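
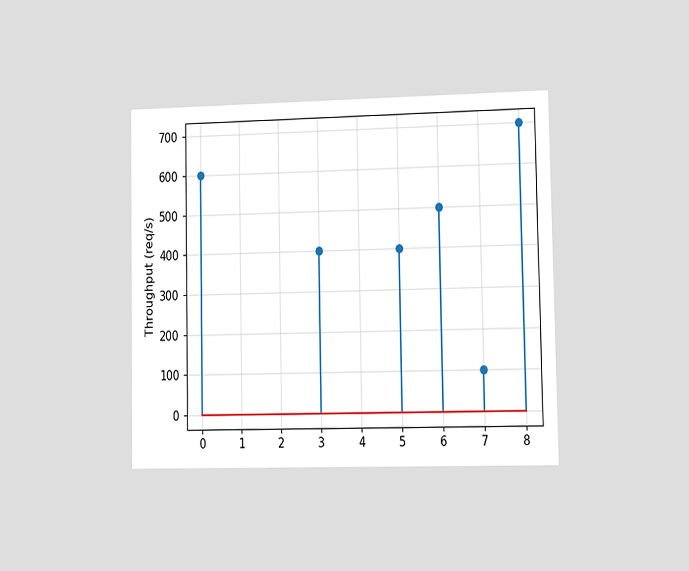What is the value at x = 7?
The chart is viewed at a slight angle. The stem at x=7 reaches 100req/s.

100req/s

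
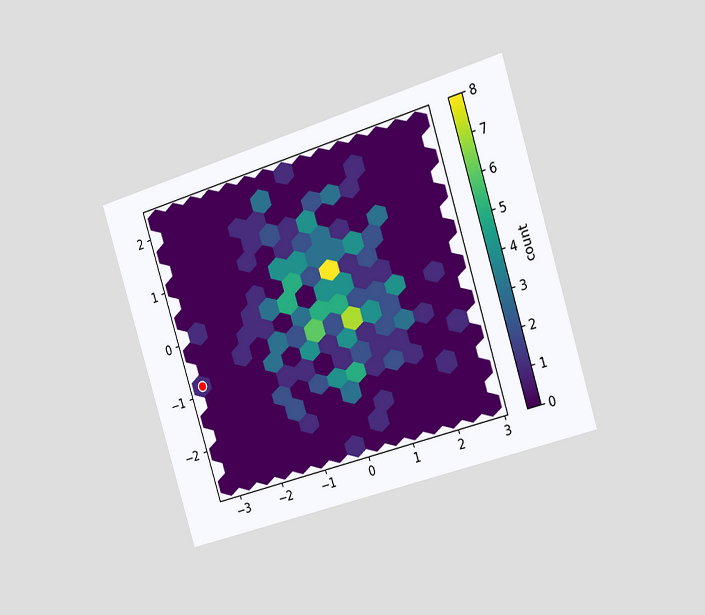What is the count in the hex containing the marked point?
The chart is tilted about 17° counter-clockwise and viewed slightly from the right. The marked hex reads 1 on the colorbar.

1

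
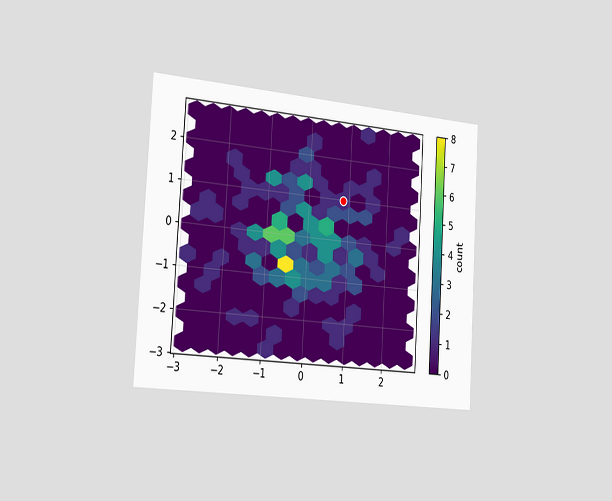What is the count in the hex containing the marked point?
The chart is tilted about 3° clockwise and viewed slightly from the left. The marked hex reads 1 on the colorbar.

1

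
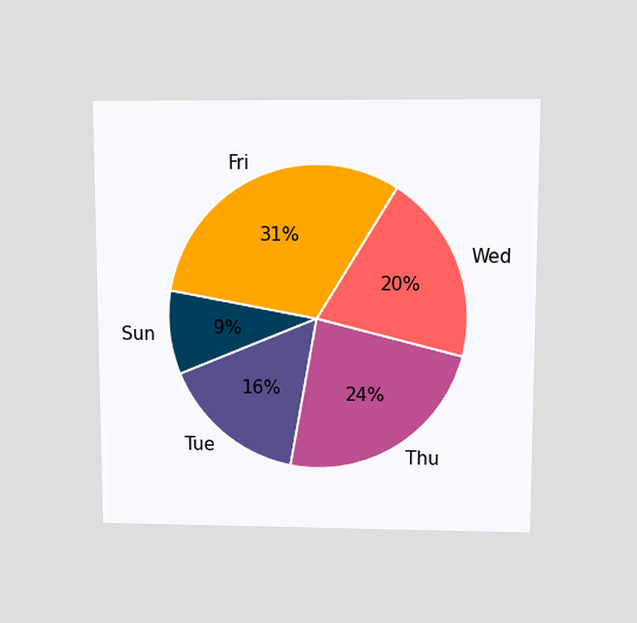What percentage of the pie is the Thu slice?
24%

The chart is viewed slightly from above. The Thu slice takes up 24% of the pie.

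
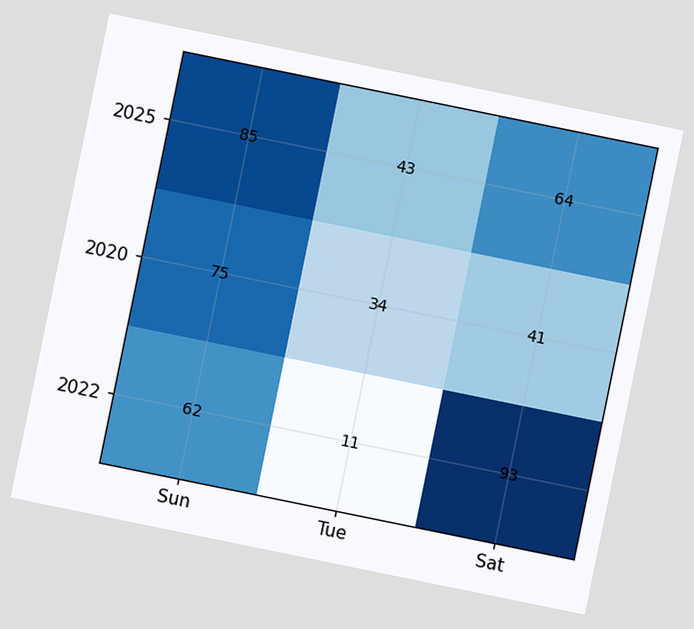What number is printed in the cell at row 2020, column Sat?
41

The chart is tilted about 12° clockwise. The (2020, Sat) cell reads 41.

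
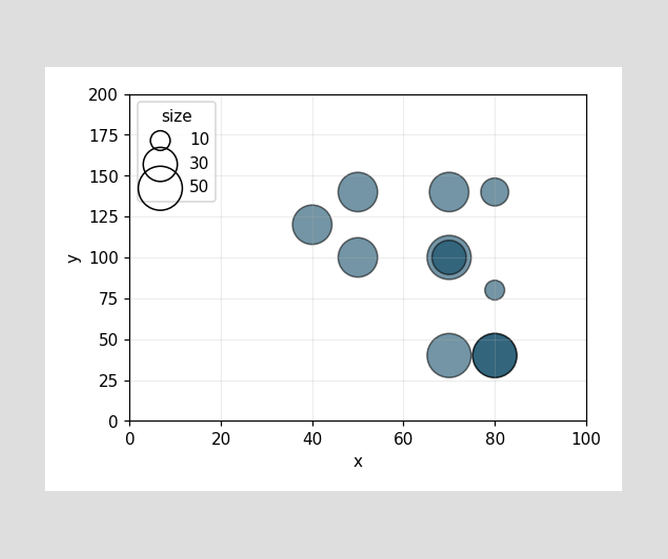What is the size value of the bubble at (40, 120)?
Matching the bubble at (40, 120) against the size legend gives 40.

40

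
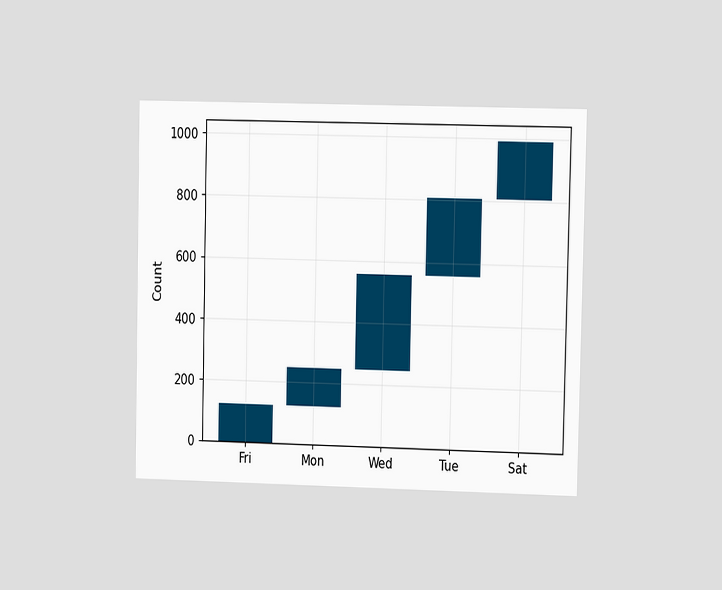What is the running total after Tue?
The chart is viewed at a slight angle. After Tue the running total reaches 806.

806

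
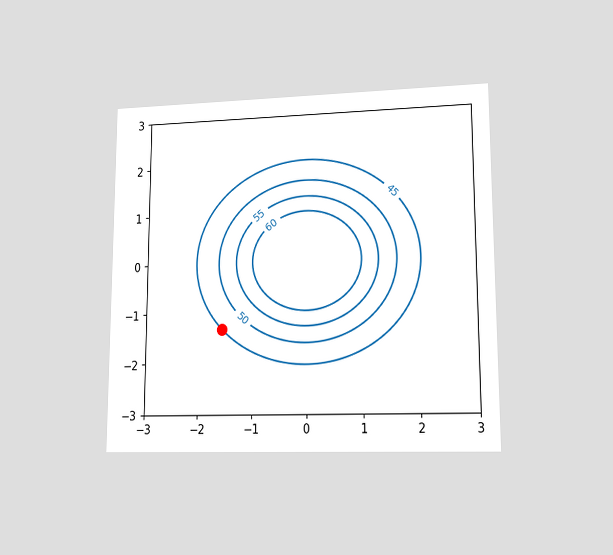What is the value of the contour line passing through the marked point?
45

The chart is viewed at a slight angle. The marked point sits on the contour labelled 45.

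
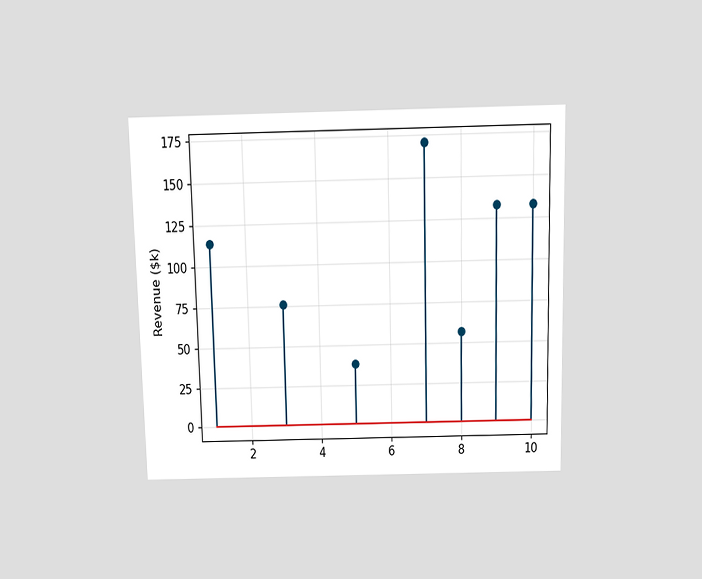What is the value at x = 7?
$171k

The chart is viewed slightly from above. The stem at x=7 reaches $171k.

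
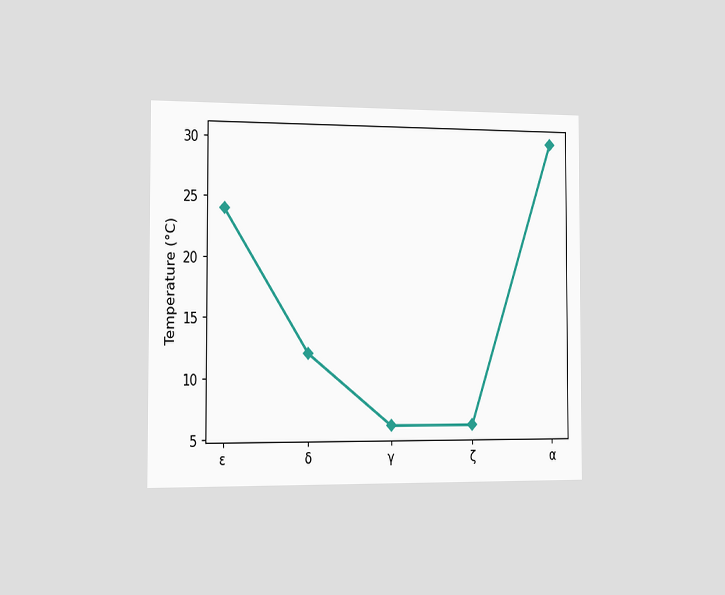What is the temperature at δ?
The chart is viewed slightly from the left. At δ, the line is at 12°C.

12°C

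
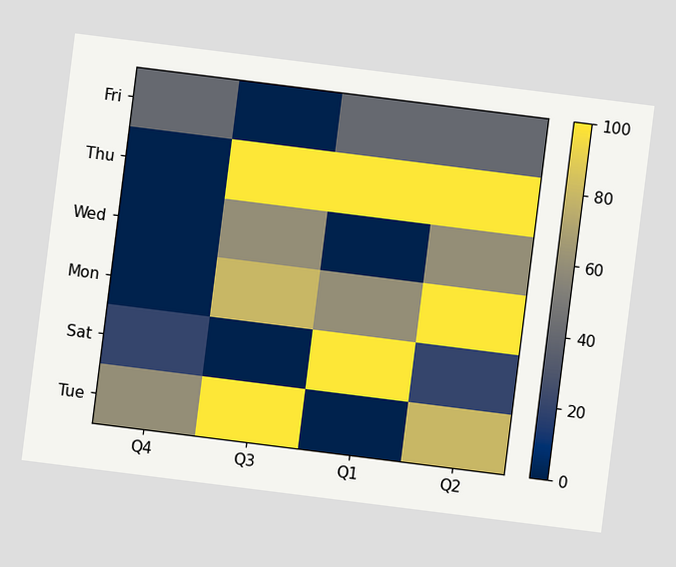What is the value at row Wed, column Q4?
The chart is tilted about 7° clockwise. Matching cell (Wed, Q4) against the colorbar gives 0.

0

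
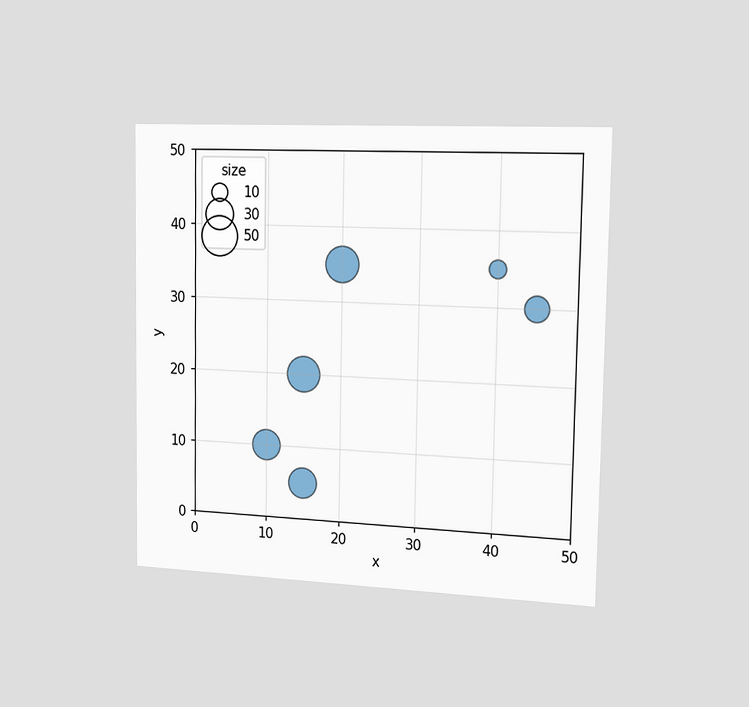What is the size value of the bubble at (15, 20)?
40

The chart is viewed slightly from the right. Matching the bubble at (15, 20) against the size legend gives 40.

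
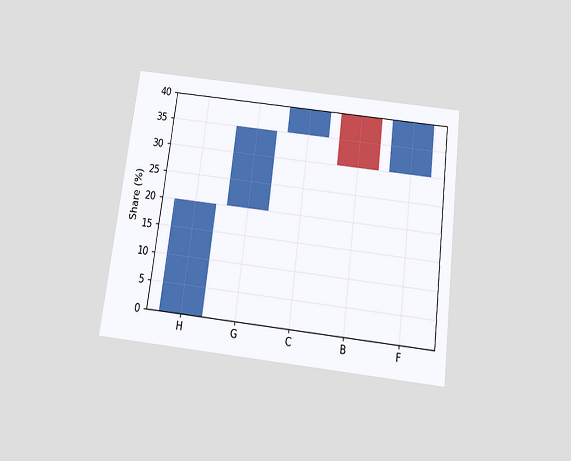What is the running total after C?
40%

The chart is tilted about 7° clockwise and viewed slightly from below. After C the running total reaches 40%.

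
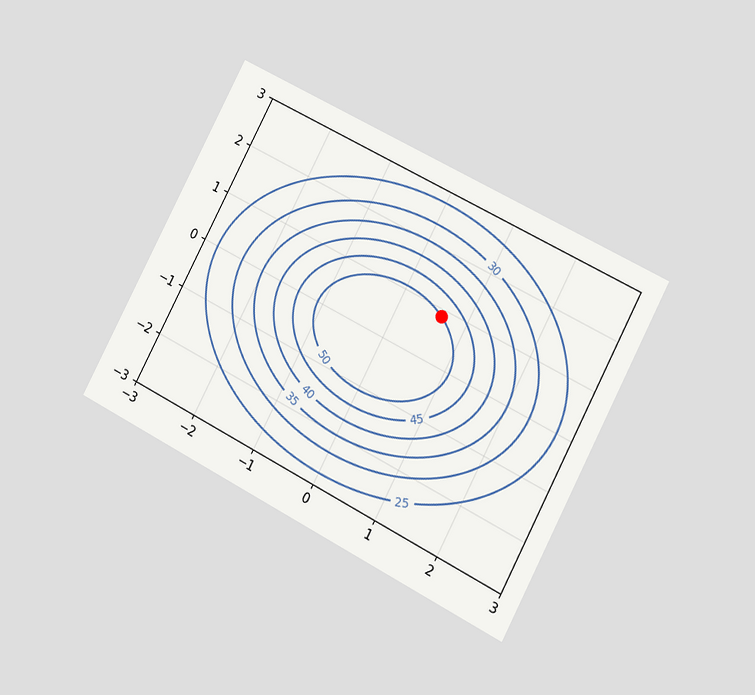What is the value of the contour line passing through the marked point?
The chart is tilted about 27° clockwise and viewed at a slight angle. The marked point sits on the contour labelled 50.

50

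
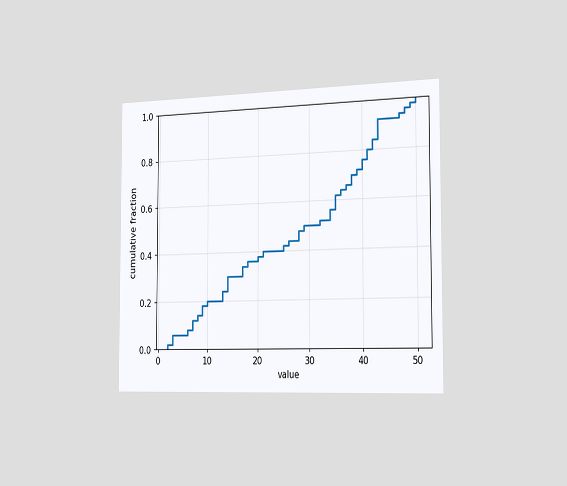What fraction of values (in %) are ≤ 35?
The chart is viewed slightly from the right. At x=35 the ECDF step is at 62%.

62%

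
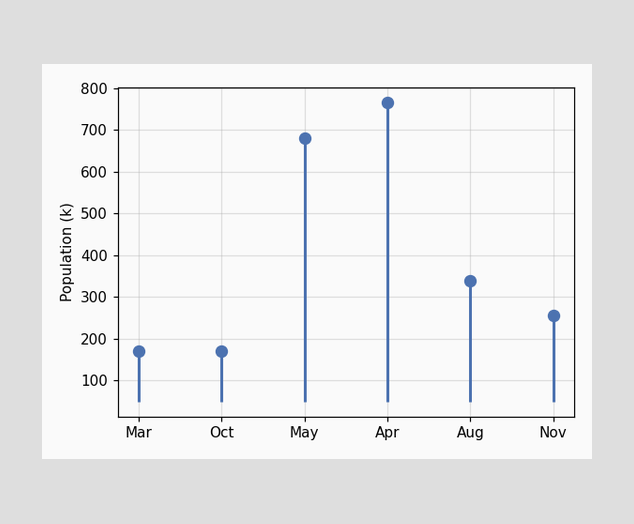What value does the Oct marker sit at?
The Oct marker sits at 170k.

170k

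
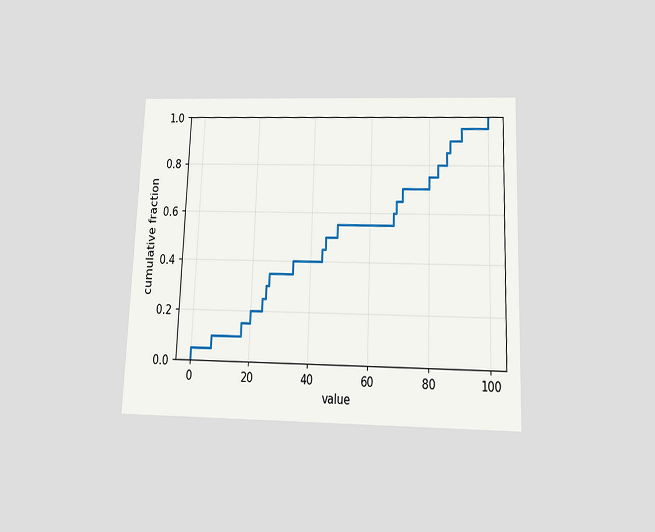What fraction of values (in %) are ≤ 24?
25%

The chart is tilted about 2° clockwise and viewed slightly from below. At x=24 the ECDF step is at 25%.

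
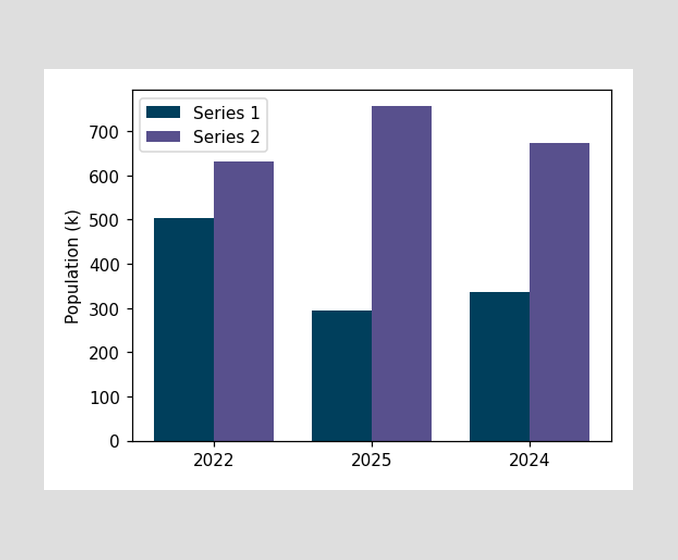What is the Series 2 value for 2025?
756k

The Series 2 bar at 2025 reaches 756k on the y-axis.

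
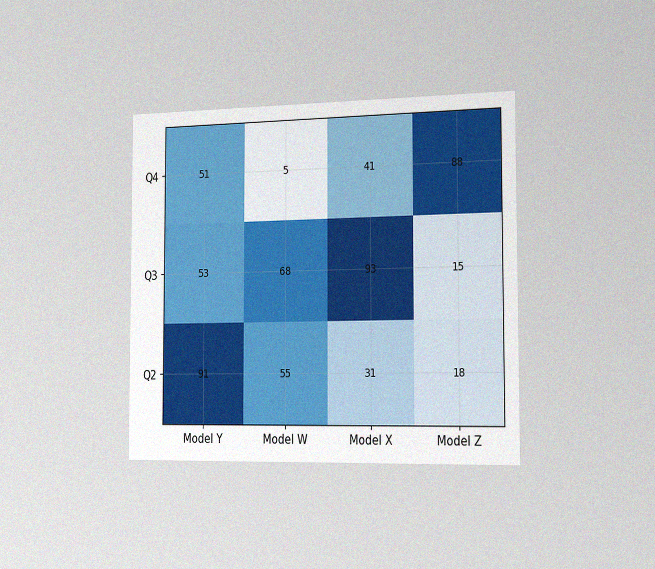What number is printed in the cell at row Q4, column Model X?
The chart is viewed slightly from the right, with some photo noise. The (Q4, Model X) cell reads 41.

41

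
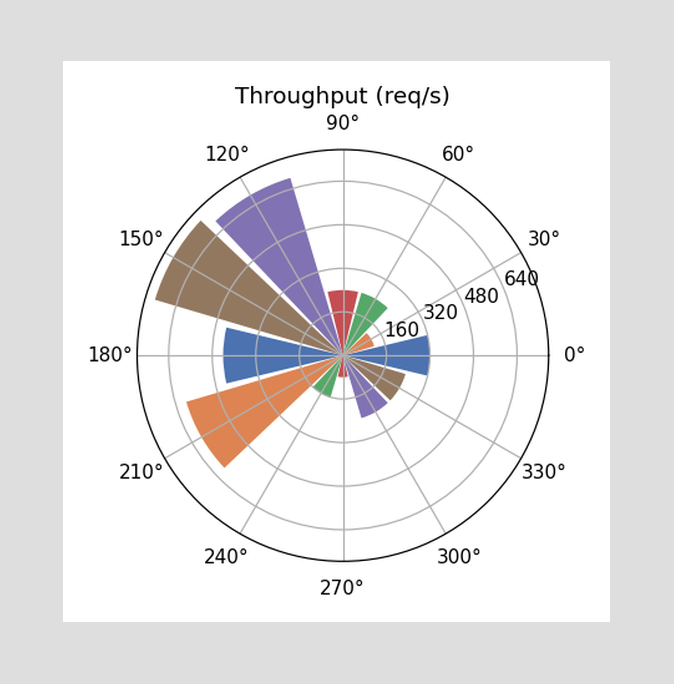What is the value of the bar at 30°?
The bar at 30° reaches 120req/s on the radial axis.

120req/s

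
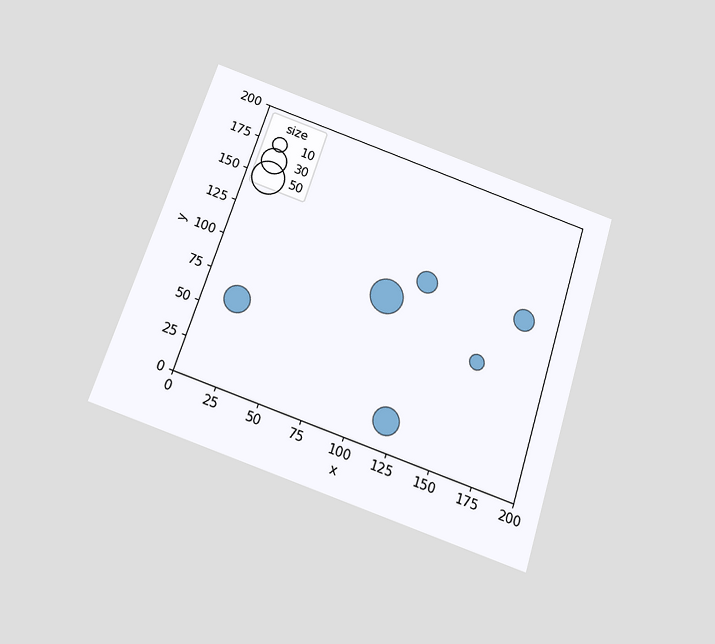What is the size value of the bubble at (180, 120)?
20

The chart is tilted about 18° clockwise and viewed slightly from below. Matching the bubble at (180, 120) against the size legend gives 20.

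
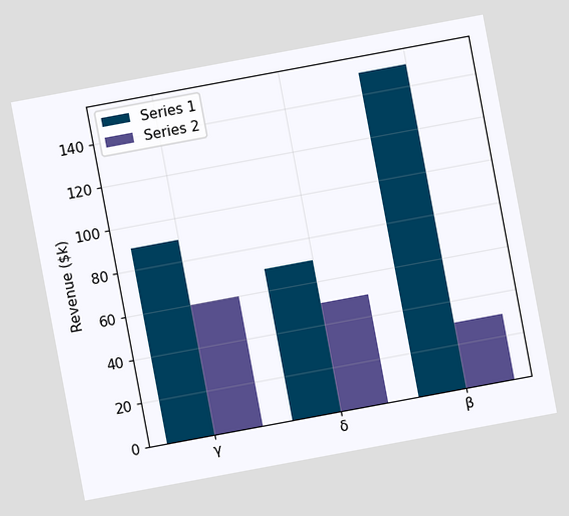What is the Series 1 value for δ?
The chart is tilted about 11° counter-clockwise. The Series 1 bar at δ reaches $70k on the y-axis.

$70k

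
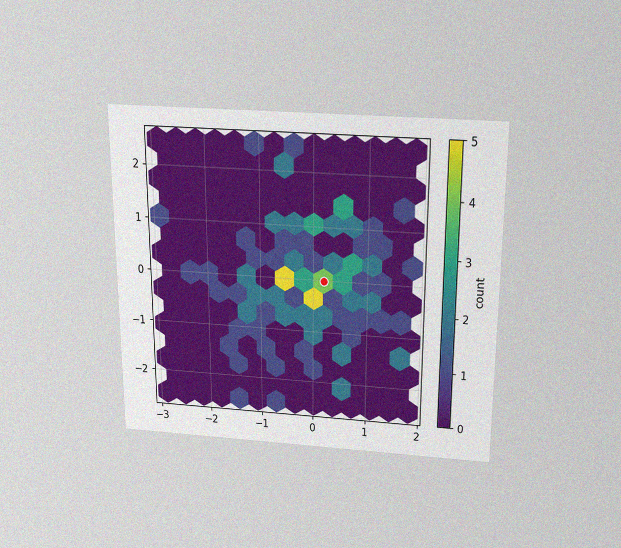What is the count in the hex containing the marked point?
The chart is viewed slightly from above, with some photo noise. The marked hex reads 4 on the colorbar.

4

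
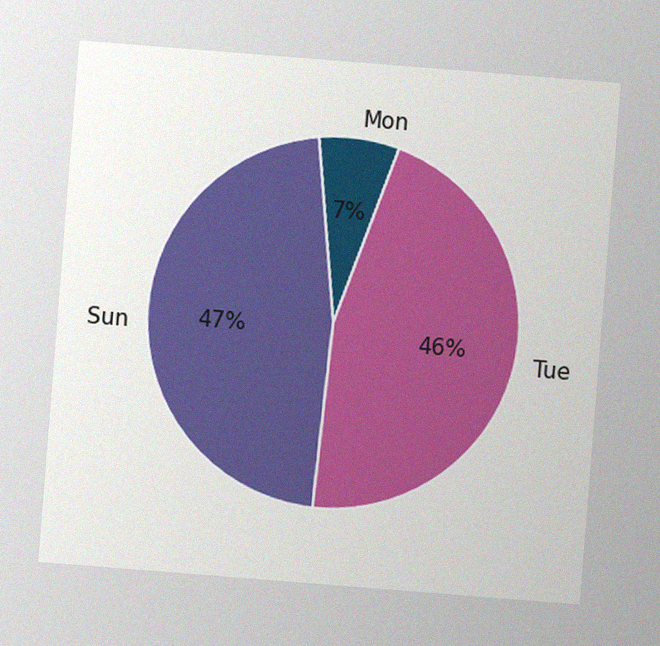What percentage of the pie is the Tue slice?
46%

The chart is tilted about 5° clockwise, with some photo noise. The Tue slice takes up 46% of the pie.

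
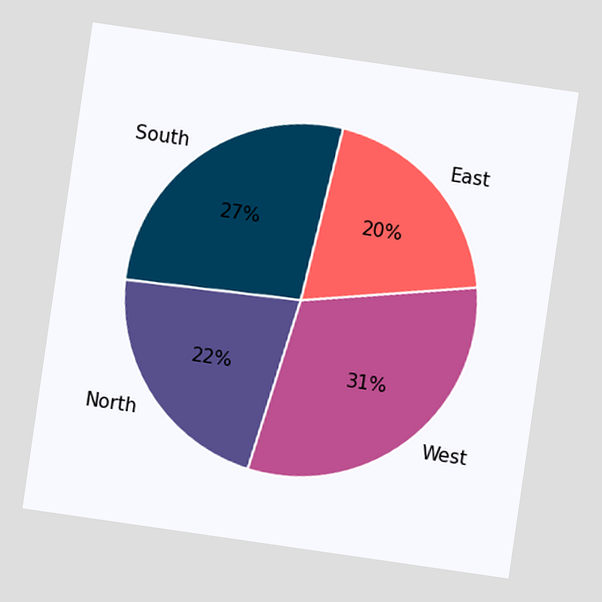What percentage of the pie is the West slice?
31%

The chart is tilted about 8° clockwise. The West slice takes up 31% of the pie.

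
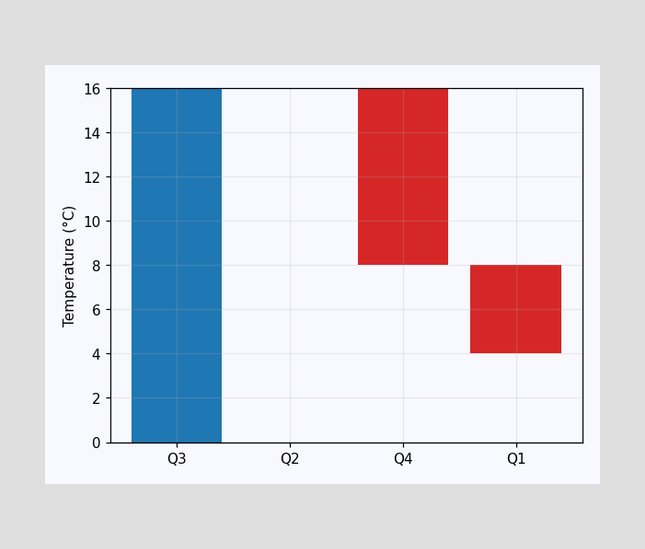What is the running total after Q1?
4°C

After Q1 the running total reaches 4°C.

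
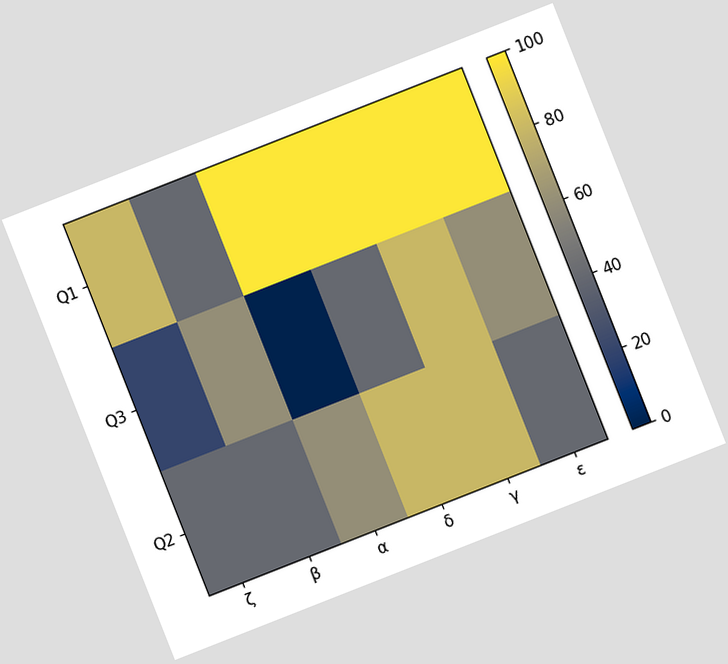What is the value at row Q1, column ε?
100

The chart is tilted about 21° counter-clockwise. Matching cell (Q1, ε) against the colorbar gives 100.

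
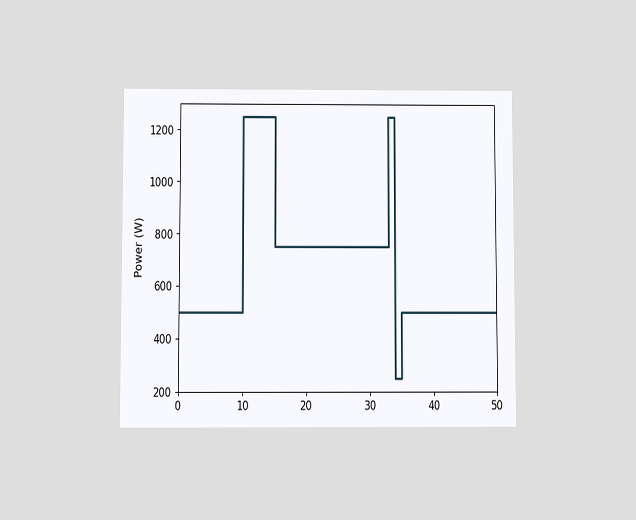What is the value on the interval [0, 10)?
500W

The chart is viewed slightly from below. On [0, 10) the step sits at 500W.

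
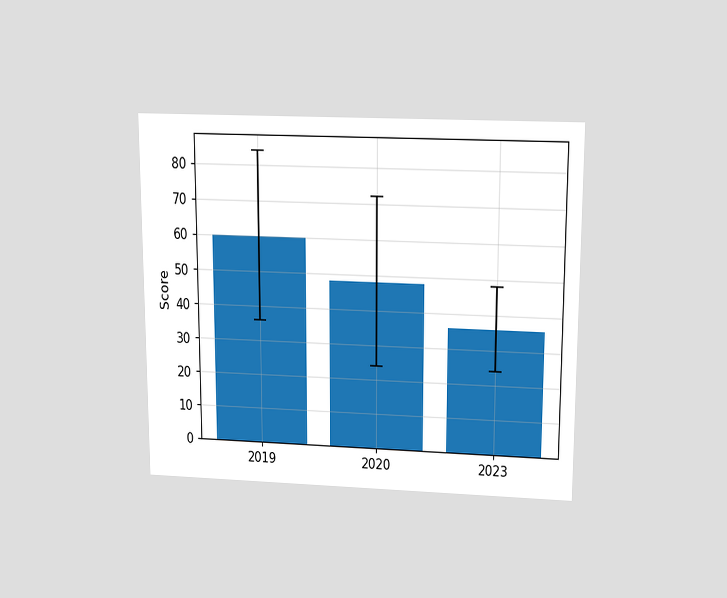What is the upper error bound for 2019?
84

The chart is viewed slightly from above. The 2019 bar's upper whisker reaches 84.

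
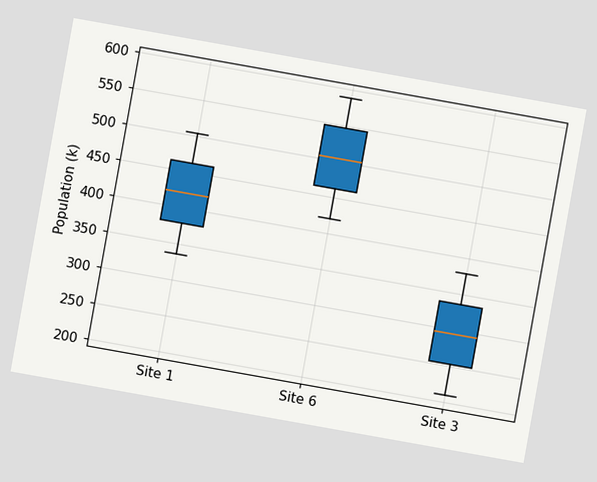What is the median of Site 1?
The chart is tilted about 10° clockwise. The median line in the Site 1 box sits at 420k.

420k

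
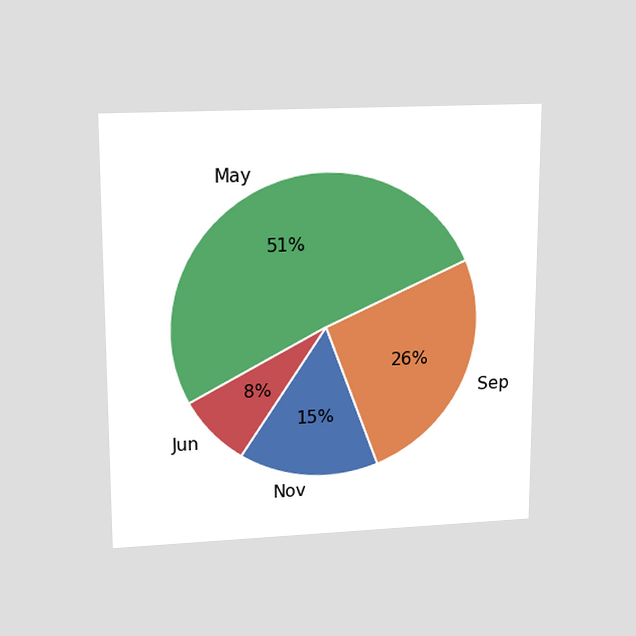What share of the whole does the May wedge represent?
The chart is viewed slightly from above. The May slice takes up 51% of the pie.

51%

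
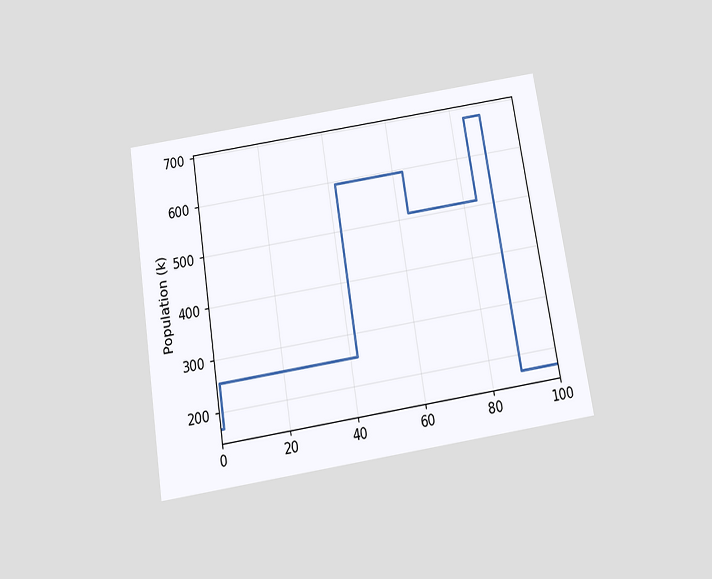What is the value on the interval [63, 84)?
The chart is tilted about 9° counter-clockwise and viewed slightly from below. On [63, 84) the step sits at 510k.

510k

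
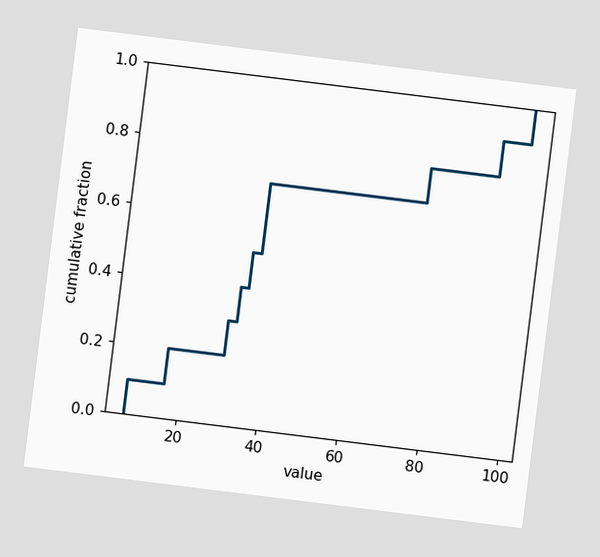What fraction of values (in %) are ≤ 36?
70%

The chart is tilted about 7° clockwise. At x=36 the ECDF step is at 70%.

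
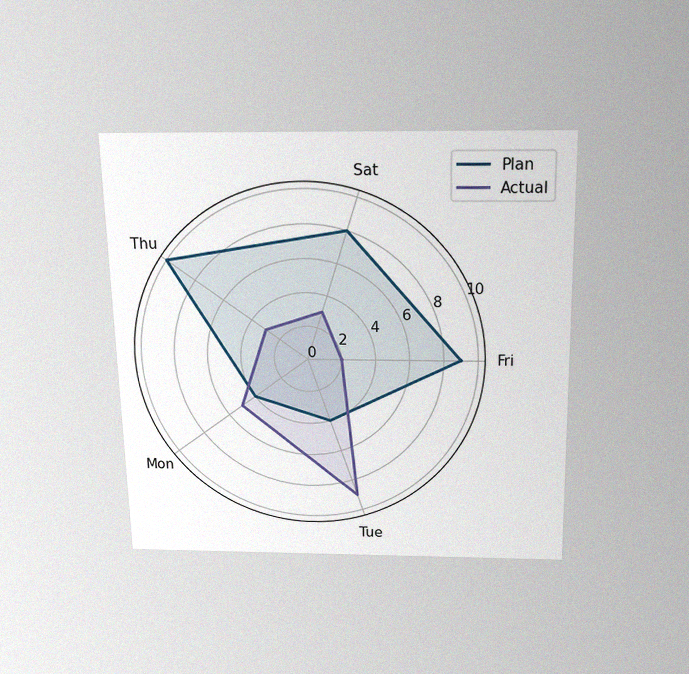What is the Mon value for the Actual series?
5

The chart is viewed slightly from above, with some photo noise. On the Mon axis, Actual reaches 5.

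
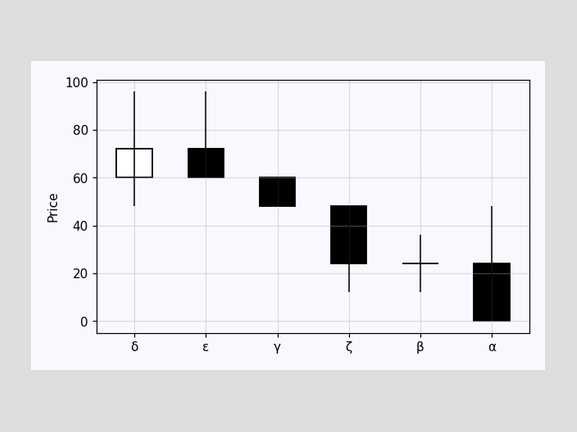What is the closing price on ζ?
The ζ candle closes at 24.

24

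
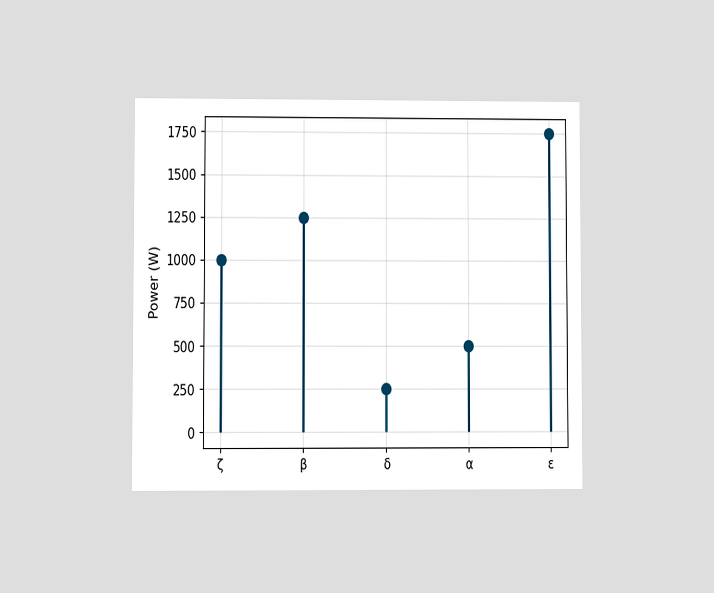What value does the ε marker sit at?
1750W

The chart is viewed at a slight angle. The ε marker sits at 1750W.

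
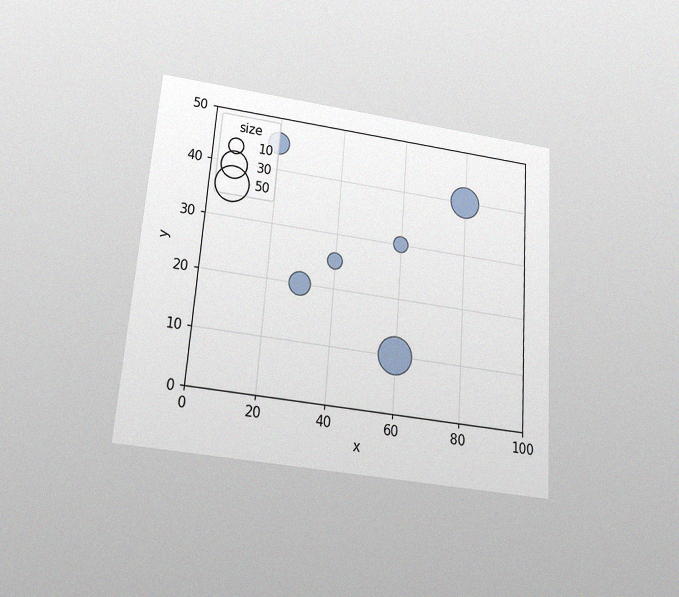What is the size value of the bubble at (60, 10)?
The chart is tilted about 4° clockwise and viewed slightly from below, with some photo noise. Matching the bubble at (60, 10) against the size legend gives 50.

50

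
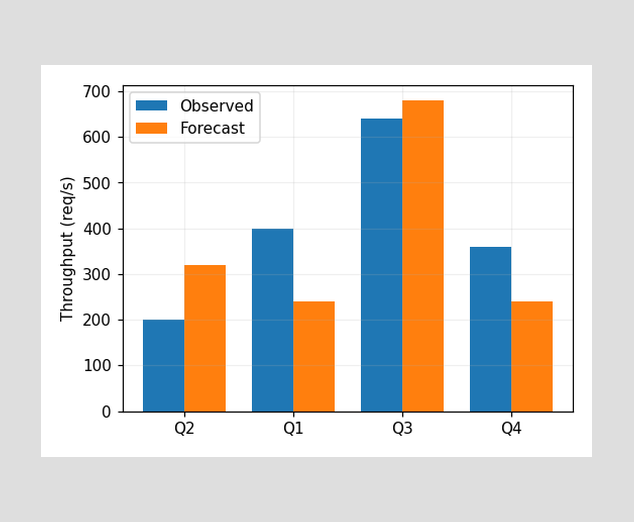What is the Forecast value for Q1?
240req/s

The Forecast bar at Q1 reaches 240req/s on the y-axis.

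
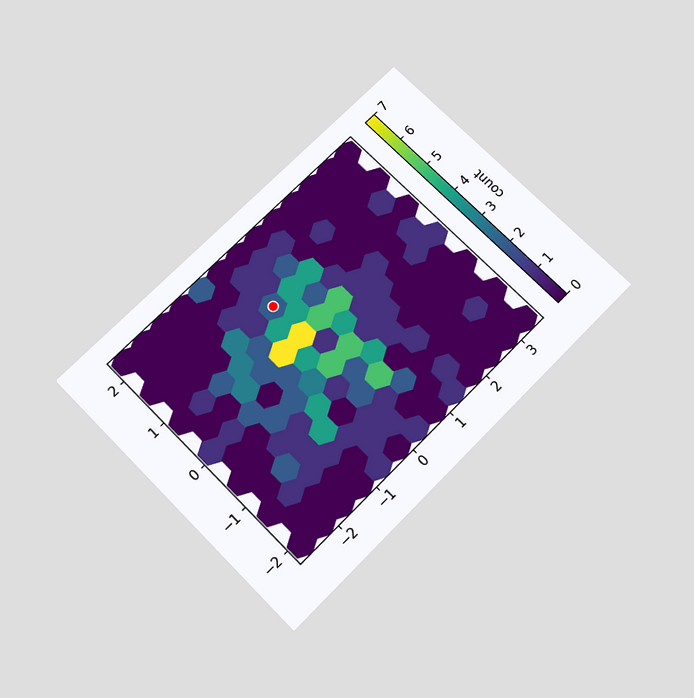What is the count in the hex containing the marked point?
2

The chart is tilted about 45° counter-clockwise and viewed slightly from below. The marked hex reads 2 on the colorbar.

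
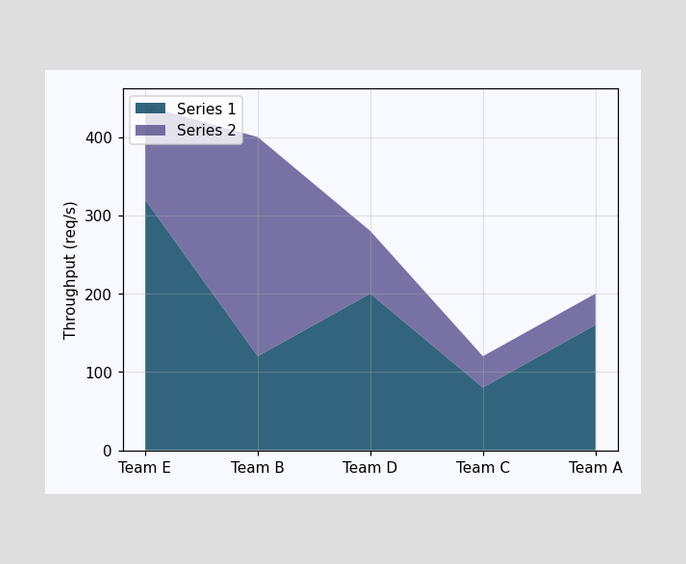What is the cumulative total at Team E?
440req/s

The stacked total at Team E reaches 440req/s.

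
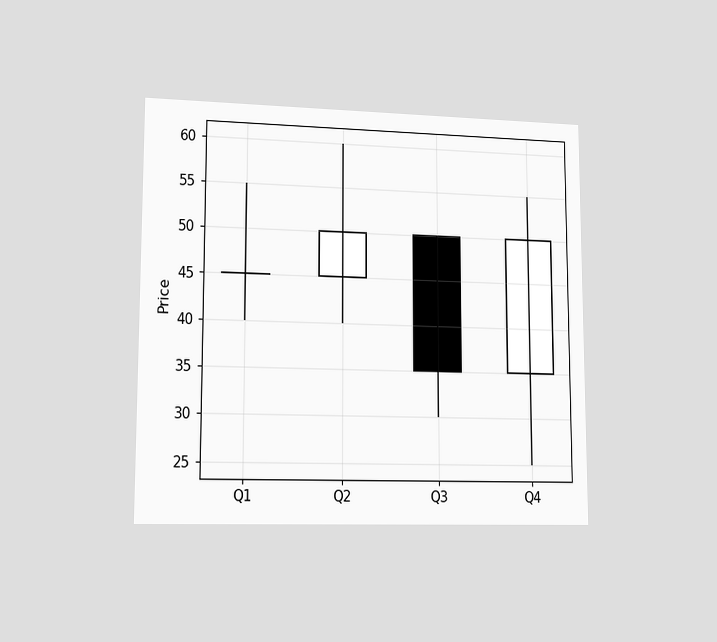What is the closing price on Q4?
50

The chart is viewed slightly from the left. The Q4 candle closes at 50.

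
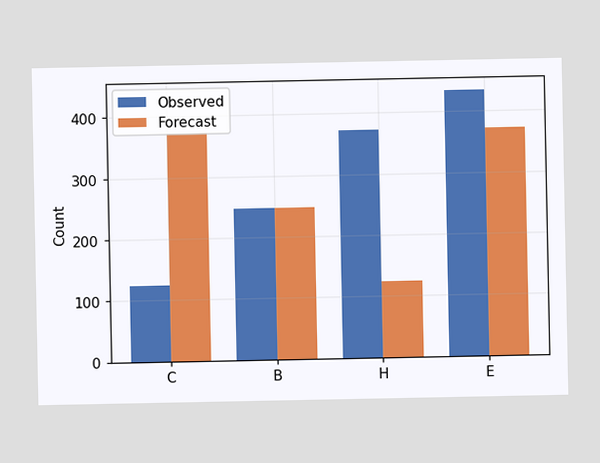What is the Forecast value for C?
372

The Forecast bar at C reaches 372 on the y-axis.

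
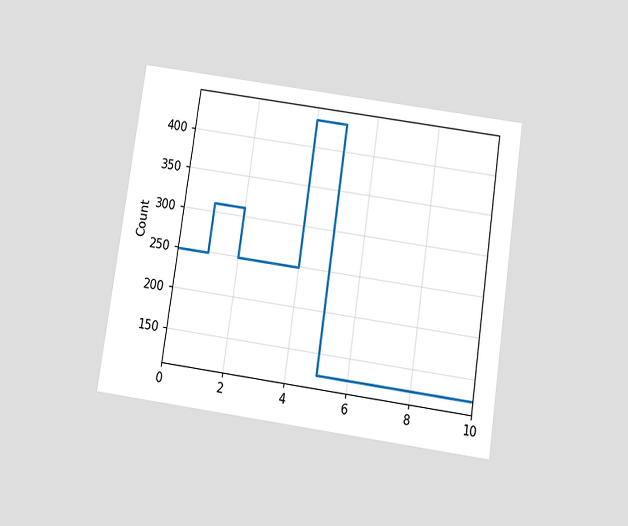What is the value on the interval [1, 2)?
310

The chart is tilted about 8° clockwise and viewed slightly from below. On [1, 2) the step sits at 310.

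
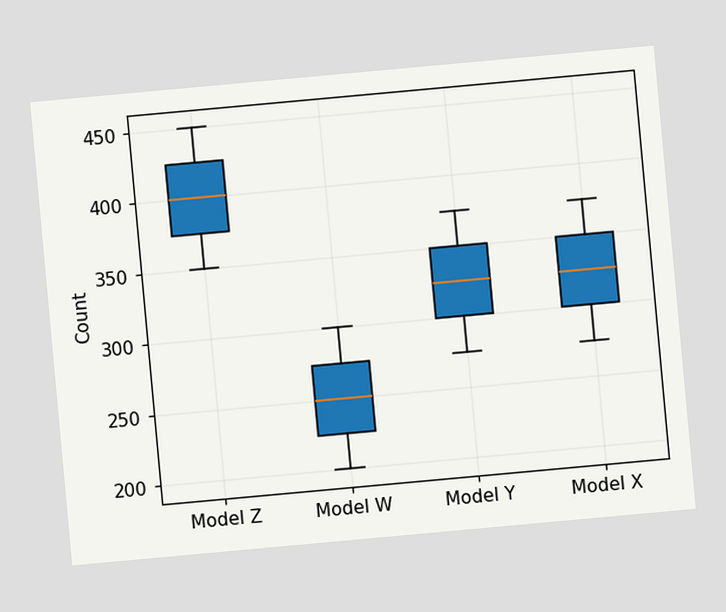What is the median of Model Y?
325

The chart is tilted about 5° counter-clockwise. The median line in the Model Y box sits at 325.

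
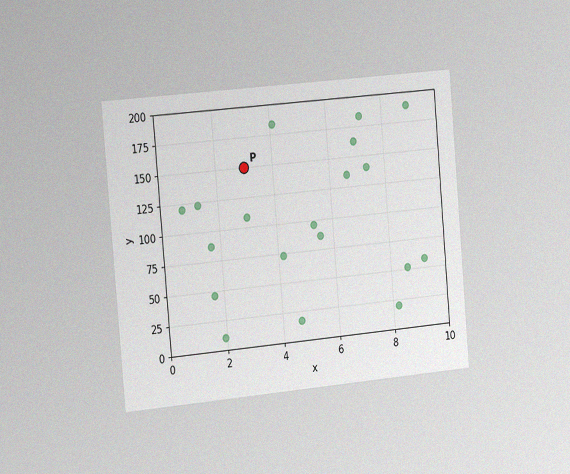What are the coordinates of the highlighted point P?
(3, 150)

The chart is tilted about 5° counter-clockwise and viewed slightly from the left, with some photo noise. Following the gridlines from P to each axis, P sits at (3, 150).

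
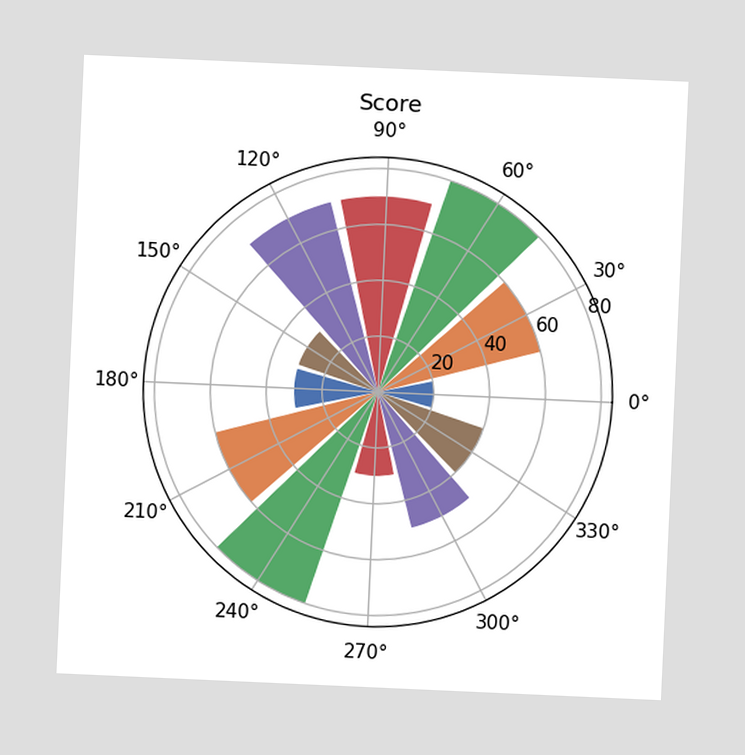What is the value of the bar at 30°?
The chart is tilted about 3° clockwise. The bar at 30° reaches 60 on the radial axis.

60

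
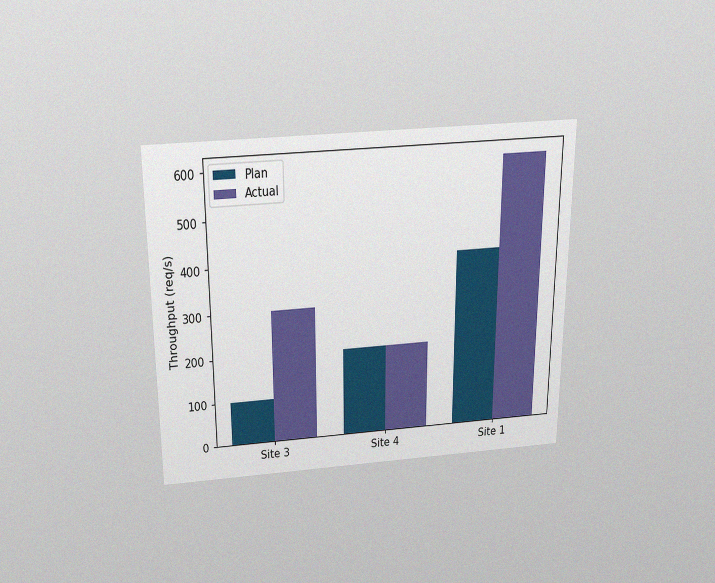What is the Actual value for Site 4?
The chart is viewed slightly from above, with some photo noise. The Actual bar at Site 4 reaches 200req/s on the y-axis.

200req/s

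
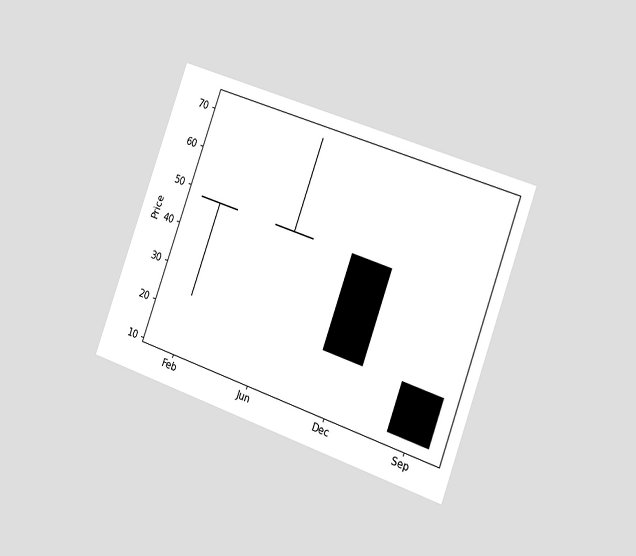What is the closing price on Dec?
24

The chart is tilted about 20° clockwise and viewed slightly from the right. The Dec candle closes at 24.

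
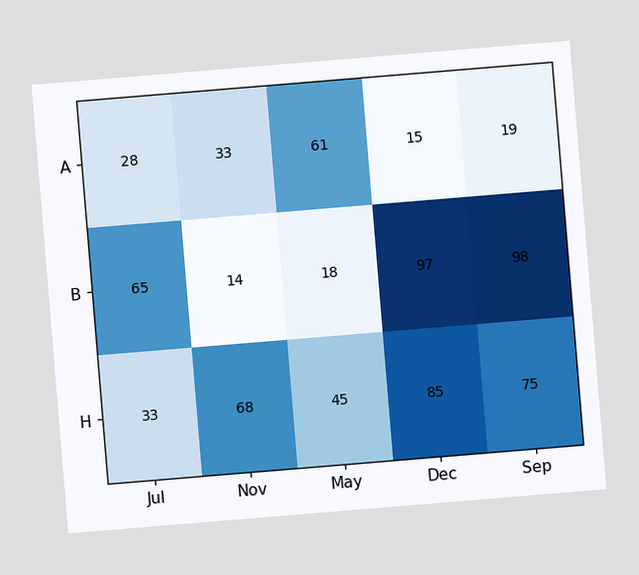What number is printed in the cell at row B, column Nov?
14

The chart is tilted about 5° counter-clockwise. The (B, Nov) cell reads 14.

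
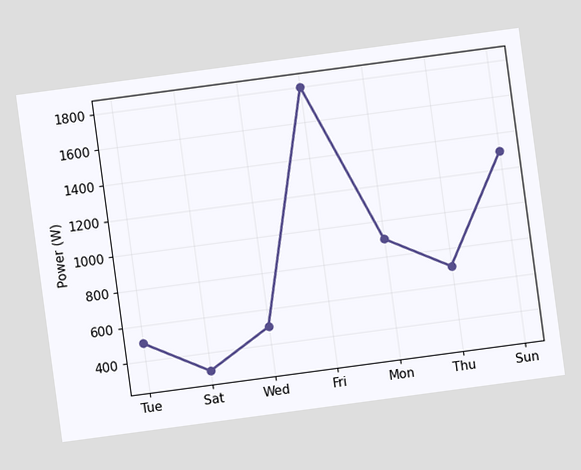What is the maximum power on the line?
1800W

The chart is tilted about 8° counter-clockwise. The highest point is at Fri, and reading across to the y-axis gives 1800W.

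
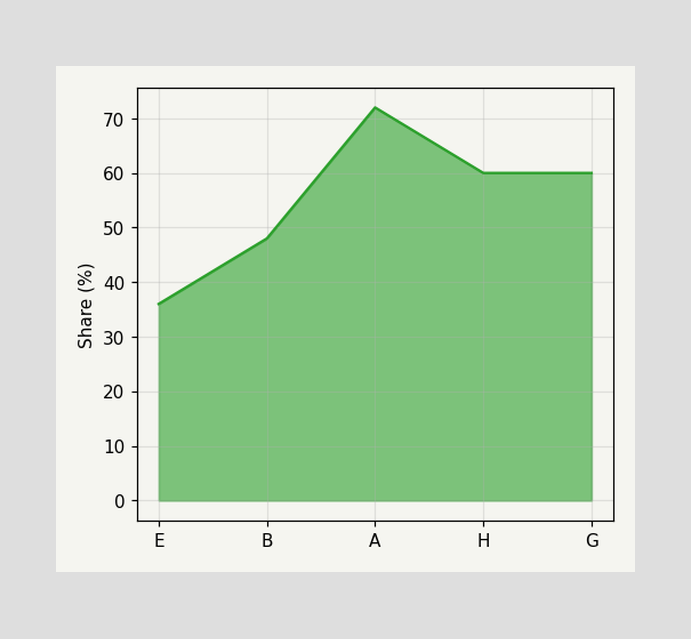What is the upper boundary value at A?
72%

At A the upper boundary is at 72%.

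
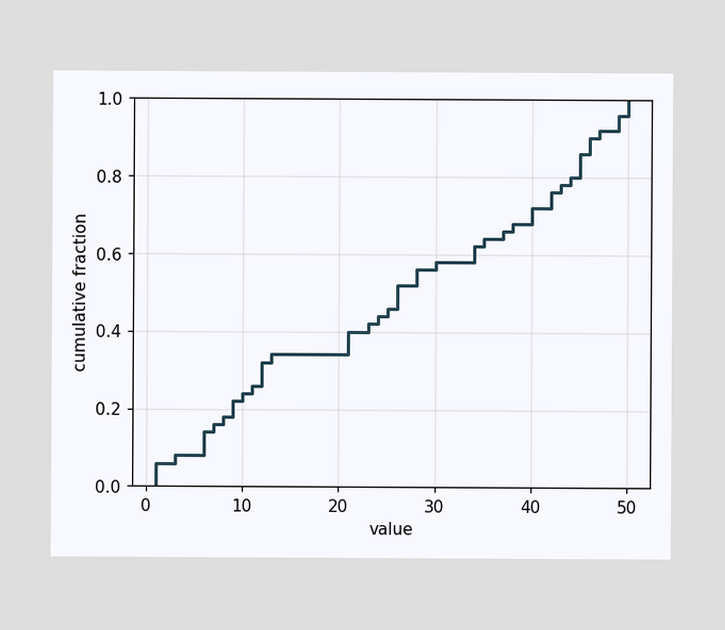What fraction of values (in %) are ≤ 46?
At x=46 the ECDF step is at 90%.

90%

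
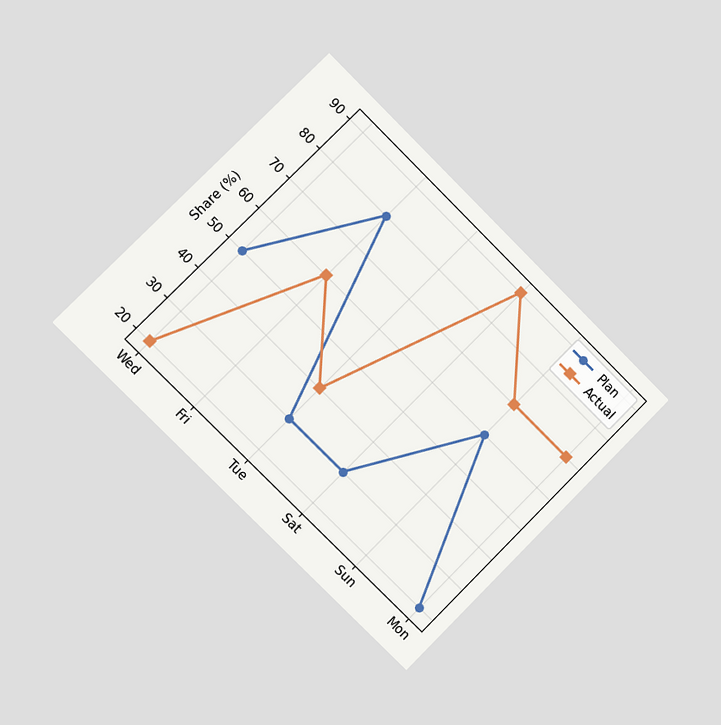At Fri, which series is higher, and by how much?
The chart is tilted about 45° clockwise and viewed slightly from the left. At Fri, Plan sits above the other line by 20%.

Plan, by 20%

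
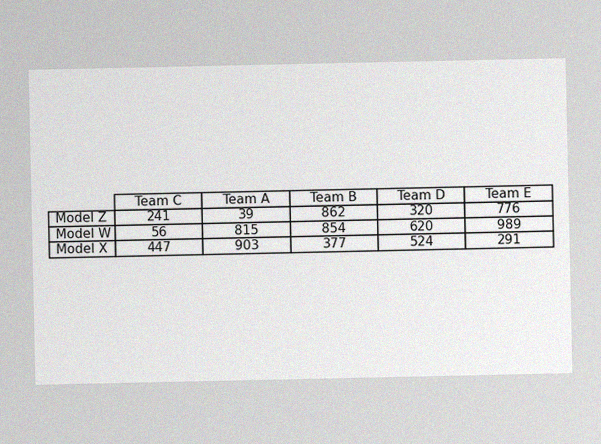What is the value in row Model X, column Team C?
447

The image has some photo noise and uneven lighting. The (Model X, Team C) cell reads 447.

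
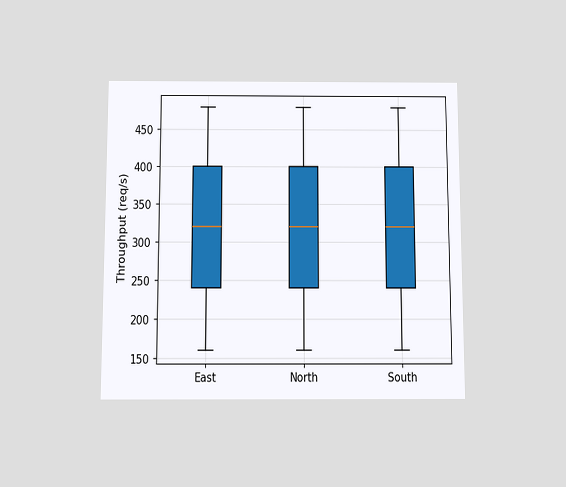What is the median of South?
320req/s

The chart is viewed slightly from below. The median line in the South box sits at 320req/s.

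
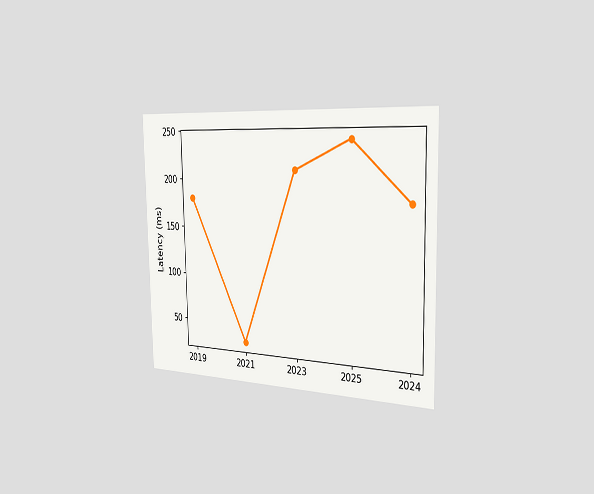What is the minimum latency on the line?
30ms

The chart is viewed slightly from the right. The lowest point is at 2021, and reading across to the y-axis gives 30ms.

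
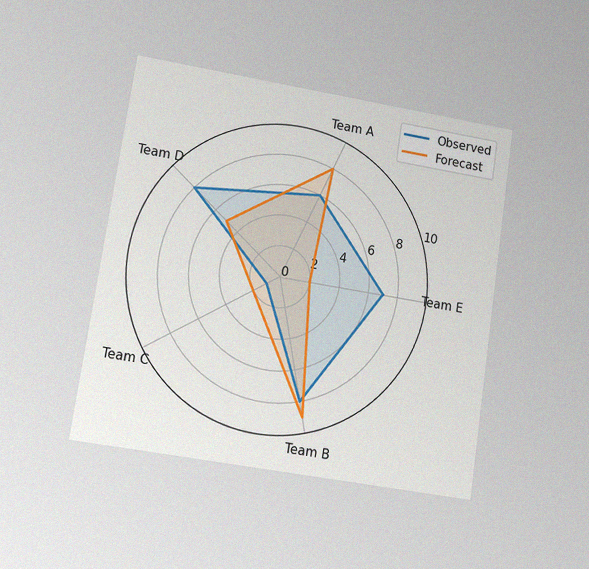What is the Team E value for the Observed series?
7

The chart is tilted about 9° clockwise and viewed at a slight angle, with some photo noise. On the Team E axis, Observed reaches 7.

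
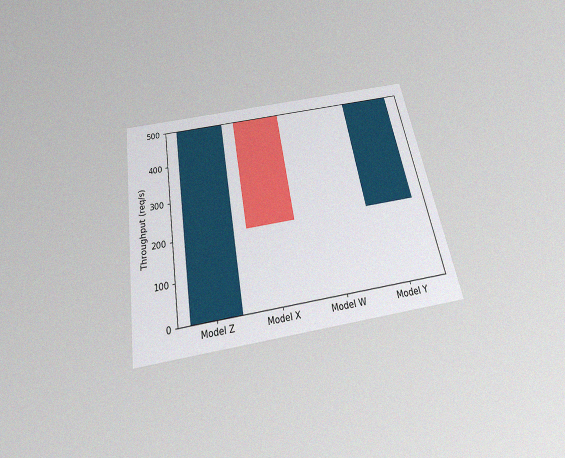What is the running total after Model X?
200req/s

The chart is tilted about 10° counter-clockwise and viewed slightly from below, with some photo noise. After Model X the running total reaches 200req/s.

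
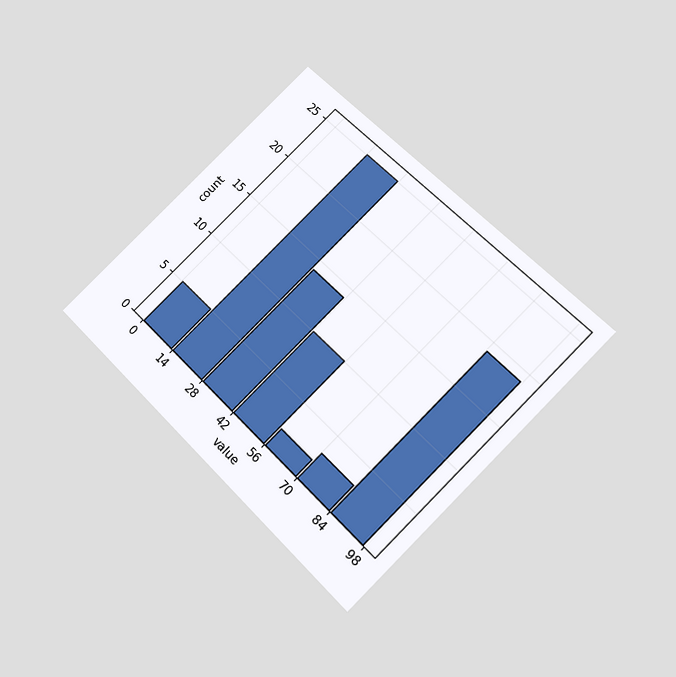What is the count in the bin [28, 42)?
14

The chart is tilted about 45° clockwise and viewed slightly from below. The [28, 42) bin has height 14.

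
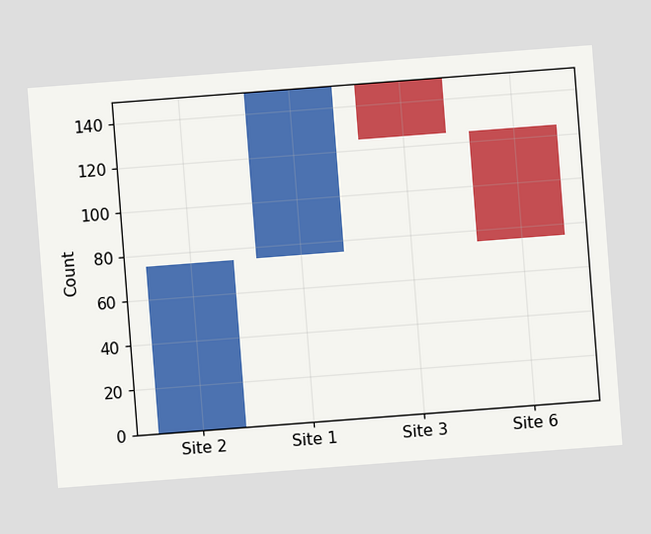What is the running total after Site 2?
The chart is tilted about 4° counter-clockwise. After Site 2 the running total reaches 75.

75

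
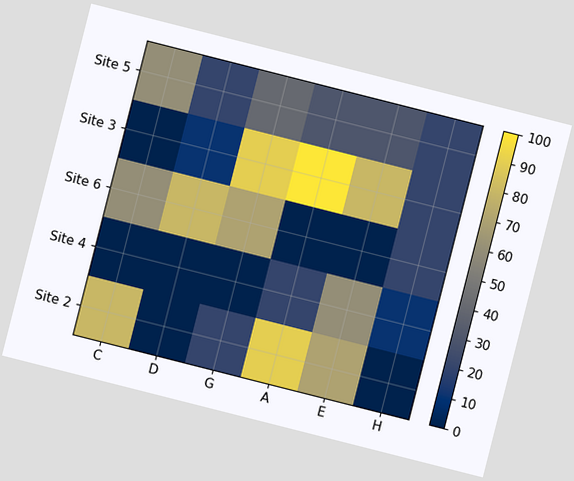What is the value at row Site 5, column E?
30

The chart is tilted about 14° clockwise. Matching cell (Site 5, E) against the colorbar gives 30.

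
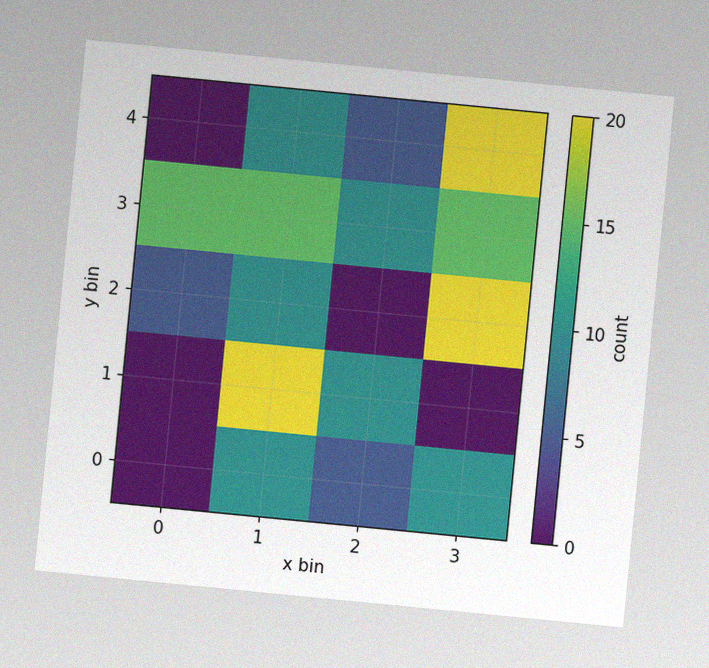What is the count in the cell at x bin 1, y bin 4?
The chart is tilted about 6° clockwise, with some photo noise. Matching the cell (1, 4) against the colorbar gives 10.

10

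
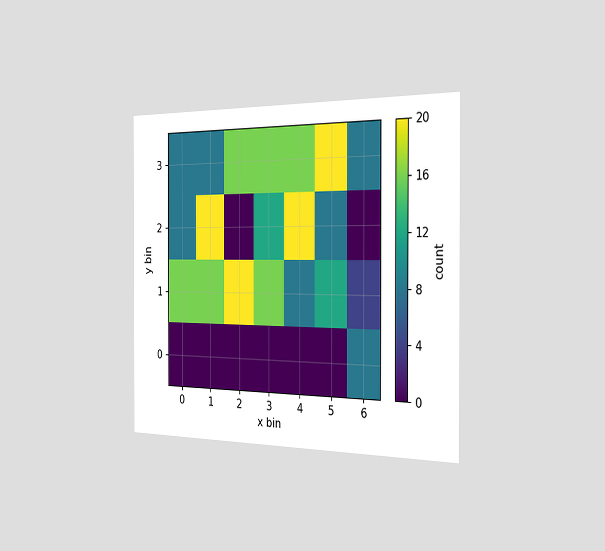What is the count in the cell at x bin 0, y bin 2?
8

The chart is viewed slightly from the right. Matching the cell (0, 2) against the colorbar gives 8.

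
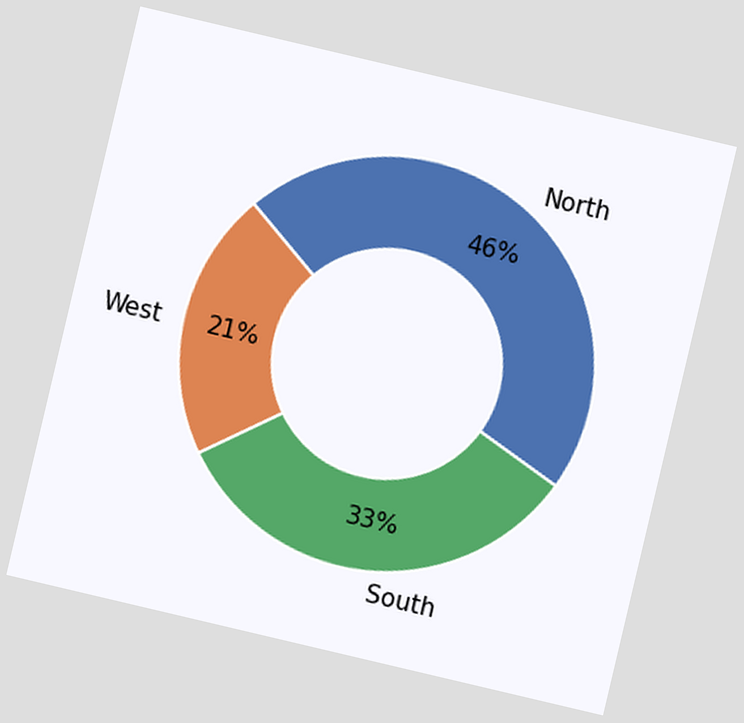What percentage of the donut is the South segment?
33%

The chart is tilted about 13° clockwise. The South segment takes up 33% of the ring.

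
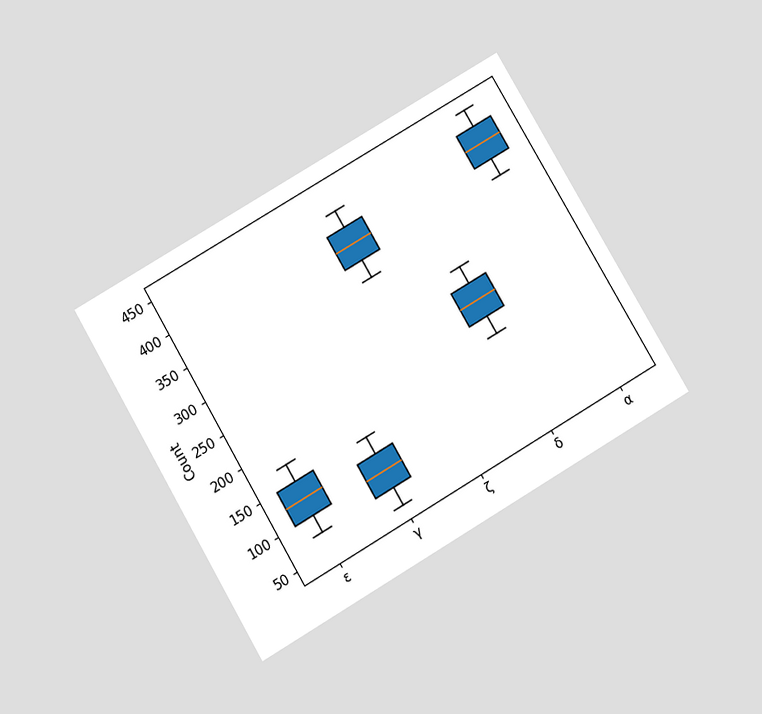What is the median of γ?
The chart is tilted about 30° counter-clockwise and viewed slightly from below. The median line in the γ box sits at 100.

100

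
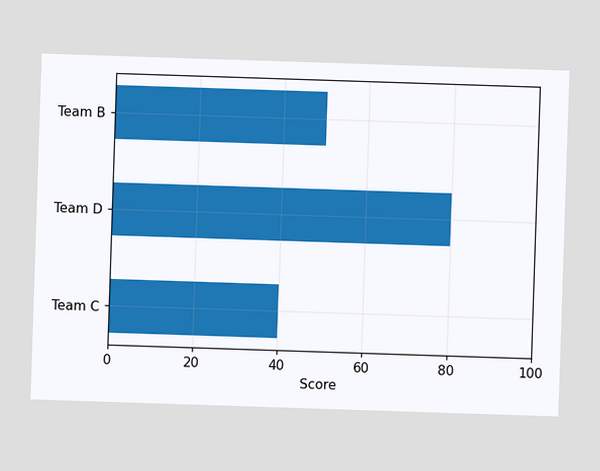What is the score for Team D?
Reading along the chart's x-axis, the Team D bar reaches 80.

80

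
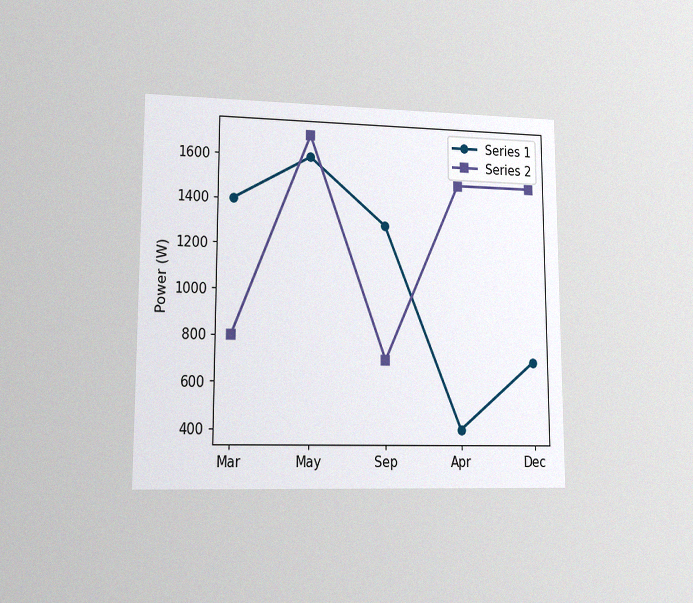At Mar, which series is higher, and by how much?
The chart is viewed at a slight angle, with some photo noise. At Mar, Series 1 sits above the other line by 600W.

Series 1, by 600W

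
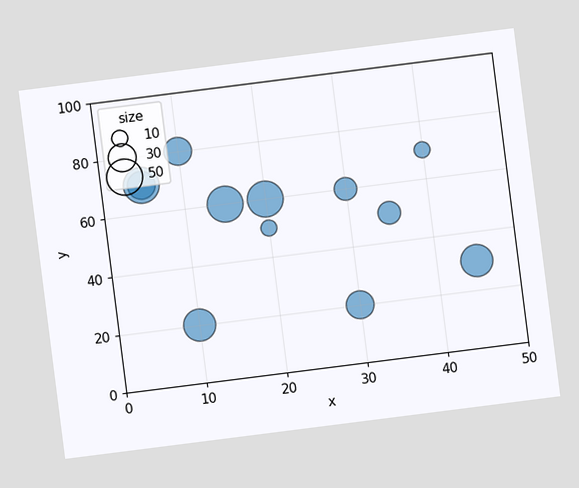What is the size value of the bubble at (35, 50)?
The chart is tilted about 7° counter-clockwise. Matching the bubble at (35, 50) against the size legend gives 20.

20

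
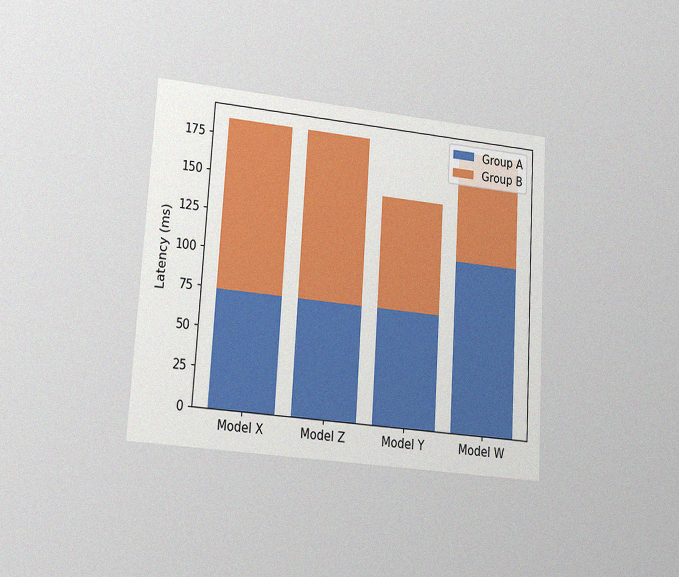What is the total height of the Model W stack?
The chart is tilted about 3° clockwise and viewed at a slight angle, with some photo noise. The Model W stack's top reaches 185ms on the y-axis.

185ms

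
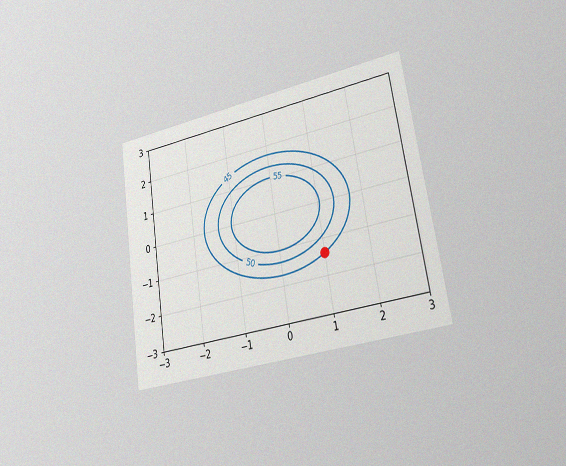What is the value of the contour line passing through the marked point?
45

The chart is tilted about 9° counter-clockwise and viewed slightly from the right, with some photo noise. The marked point sits on the contour labelled 45.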